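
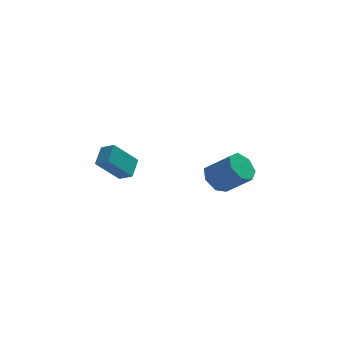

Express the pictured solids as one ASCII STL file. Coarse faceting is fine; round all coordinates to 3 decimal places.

solid 
facet normal -0.671 0.566 -0.478
outer loop
vertex -4.409 -3.145 -0.312
vertex -3.217 -2.856 -1.642
vertex -4.807 -4.091 -0.874
endloop
endfacet
facet normal -0.659 -0.160 0.735
outer loop
vertex -4.223 -4.584 -0.458
vertex -4.409 -3.145 -0.312
vertex -4.807 -4.091 -0.874
endloop
endfacet
facet normal -0.671 0.566 -0.479
outer loop
vertex -4.807 -4.091 -0.874
vertex -3.217 -2.856 -1.642
vertex -3.614 -3.802 -2.204
endloop
endfacet
facet normal -0.340 -0.808 -0.481
outer loop
vertex -3.614 -3.802 -2.204
vertex -4.223 -4.584 -0.458
vertex -4.807 -4.091 -0.874
endloop
endfacet
facet normal 0.340 0.808 0.480
outer loop
vertex -4.409 -3.145 -0.312
vertex -2.633 -3.349 -1.226
vertex -3.217 -2.856 -1.642
endloop
endfacet
facet normal -0.659 -0.160 0.735
outer loop
vertex -3.826 -3.638 0.104
vertex -4.409 -3.145 -0.312
vertex -4.223 -4.584 -0.458
endloop
endfacet
facet normal 0.340 0.808 0.481
outer loop
vertex -3.826 -3.638 0.104
vertex -2.633 -3.349 -1.226
vertex -4.409 -3.145 -0.312
endloop
endfacet
facet normal 0.659 0.160 -0.735
outer loop
vertex -3.217 -2.856 -1.642
vertex -2.633 -3.349 -1.226
vertex -3.614 -3.802 -2.204
endloop
endfacet
facet normal -0.340 -0.808 -0.481
outer loop
vertex -3.031 -4.295 -1.788
vertex -4.223 -4.584 -0.458
vertex -3.614 -3.802 -2.204
endloop
endfacet
facet normal 0.659 0.159 -0.735
outer loop
vertex -3.614 -3.802 -2.204
vertex -2.633 -3.349 -1.226
vertex -3.031 -4.295 -1.788
endloop
endfacet
facet normal 0.671 -0.566 0.479
outer loop
vertex -3.031 -4.295 -1.788
vertex -3.826 -3.638 0.104
vertex -4.223 -4.584 -0.458
endloop
endfacet
facet normal 0.671 -0.567 0.479
outer loop
vertex -2.633 -3.349 -1.226
vertex -3.826 -3.638 0.104
vertex -3.031 -4.295 -1.788
endloop
endfacet
facet normal -0.656 0.375 -0.656
outer loop
vertex 1.995 -1.871 -4.778
vertex 1.576 -1.371 -4.073
vertex 2.3 -1.107 -4.646
endloop
endfacet
facet normal 0.661 -0.136 -0.738
outer loop
vertex 1.995 -1.871 -4.778
vertex 2.3 -1.107 -4.646
vertex 3.182 -2.549 -3.591
endloop
endfacet
facet normal 0.660 -0.137 -0.739
outer loop
vertex 3.182 -2.549 -3.591
vertex 2.3 -1.107 -4.646
vertex 3.487 -1.785 -3.46
endloop
endfacet
facet normal 0.656 -0.374 0.655
outer loop
vertex 3.182 -2.549 -3.591
vertex 3.487 -1.785 -3.46
vertex 2.764 -2.049 -2.887
endloop
endfacet
facet normal -0.656 0.375 -0.656
outer loop
vertex 2.3 -1.107 -4.646
vertex 1.576 -1.371 -4.073
vertex 2.06 -0.542 -4.083
endloop
endfacet
facet normal 0.698 0.632 -0.337
outer loop
vertex 2.3 -1.107 -4.646
vertex 2.06 -0.542 -4.083
vertex 3.487 -1.785 -3.46
endloop
endfacet
facet normal 0.698 0.632 -0.338
outer loop
vertex 3.487 -1.785 -3.46
vertex 2.06 -0.542 -4.083
vertex 3.247 -1.219 -2.897
endloop
endfacet
facet normal 0.656 -0.374 0.656
outer loop
vertex 3.487 -1.785 -3.46
vertex 3.247 -1.219 -2.897
vertex 2.764 -2.049 -2.887
endloop
endfacet
facet normal -0.655 0.375 -0.656
outer loop
vertex 2.06 -0.542 -4.083
vertex 1.576 -1.371 -4.073
vertex 1.456 -0.601 -3.513
endloop
endfacet
facet normal 0.210 0.925 0.318
outer loop
vertex 2.06 -0.542 -4.083
vertex 1.456 -0.601 -3.513
vertex 3.247 -1.219 -2.897
endloop
endfacet
facet normal 0.209 0.924 0.319
outer loop
vertex 3.247 -1.219 -2.897
vertex 1.456 -0.601 -3.513
vertex 2.643 -1.279 -2.326
endloop
endfacet
facet normal 0.656 -0.374 0.655
outer loop
vertex 3.247 -1.219 -2.897
vertex 2.643 -1.279 -2.326
vertex 2.764 -2.049 -2.887
endloop
endfacet
facet normal -0.656 0.374 -0.655
outer loop
vertex 1.456 -0.601 -3.513
vertex 1.576 -1.371 -4.073
vertex 0.943 -1.24 -3.364
endloop
endfacet
facet normal -0.436 0.521 0.734
outer loop
vertex 1.456 -0.601 -3.513
vertex 0.943 -1.24 -3.364
vertex 2.643 -1.279 -2.326
endloop
endfacet
facet normal -0.436 0.520 0.734
outer loop
vertex 2.643 -1.279 -2.326
vertex 0.943 -1.24 -3.364
vertex 2.13 -1.918 -2.178
endloop
endfacet
facet normal 0.656 -0.375 0.656
outer loop
vertex 2.643 -1.279 -2.326
vertex 2.13 -1.918 -2.178
vertex 2.764 -2.049 -2.887
endloop
endfacet
facet normal -0.656 0.374 -0.655
outer loop
vertex 0.943 -1.24 -3.364
vertex 1.576 -1.371 -4.073
vertex 0.907 -1.978 -3.749
endloop
endfacet
facet normal -0.754 -0.275 0.597
outer loop
vertex 0.943 -1.24 -3.364
vertex 0.907 -1.978 -3.749
vertex 2.13 -1.918 -2.178
endloop
endfacet
facet normal -0.754 -0.275 0.597
outer loop
vertex 2.13 -1.918 -2.178
vertex 0.907 -1.978 -3.749
vertex 2.094 -2.655 -2.563
endloop
endfacet
facet normal 0.656 -0.374 0.656
outer loop
vertex 2.13 -1.918 -2.178
vertex 2.094 -2.655 -2.563
vertex 2.764 -2.049 -2.887
endloop
endfacet
facet normal -0.656 0.374 -0.655
outer loop
vertex 0.907 -1.978 -3.749
vertex 1.576 -1.371 -4.073
vertex 1.375 -2.259 -4.378
endloop
endfacet
facet normal -0.504 -0.864 0.011
outer loop
vertex 0.907 -1.978 -3.749
vertex 1.375 -2.259 -4.378
vertex 2.094 -2.655 -2.563
endloop
endfacet
facet normal -0.504 -0.864 0.011
outer loop
vertex 2.094 -2.655 -2.563
vertex 1.375 -2.259 -4.378
vertex 2.562 -2.936 -3.192
endloop
endfacet
facet normal 0.656 -0.375 0.655
outer loop
vertex 2.094 -2.655 -2.563
vertex 2.562 -2.936 -3.192
vertex 2.764 -2.049 -2.887
endloop
endfacet
facet normal -0.657 0.374 -0.655
outer loop
vertex 1.375 -2.259 -4.378
vertex 1.576 -1.371 -4.073
vertex 1.995 -1.871 -4.778
endloop
endfacet
facet normal 0.126 -0.802 -0.584
outer loop
vertex 1.375 -2.259 -4.378
vertex 1.995 -1.871 -4.778
vertex 2.562 -2.936 -3.192
endloop
endfacet
facet normal 0.125 -0.802 -0.584
outer loop
vertex 2.562 -2.936 -3.192
vertex 1.995 -1.871 -4.778
vertex 3.182 -2.549 -3.591
endloop
endfacet
facet normal 0.656 -0.375 0.655
outer loop
vertex 2.562 -2.936 -3.192
vertex 3.182 -2.549 -3.591
vertex 2.764 -2.049 -2.887
endloop
endfacet

endsolid


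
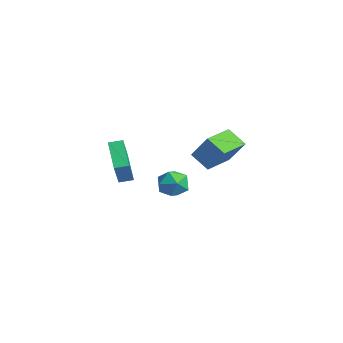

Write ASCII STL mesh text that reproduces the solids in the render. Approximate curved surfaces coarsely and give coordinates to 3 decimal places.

solid 
facet normal -0.786 0.112 0.607
outer loop
vertex 1.54 -4.562 1.887
vertex 1.778 -3.752 2.046
vertex 0.359 -3.889 0.234
endloop
endfacet
facet normal -0.277 -0.943 -0.186
outer loop
vertex 2.042 -4.128 -1.066
vertex 1.54 -4.562 1.887
vertex 0.359 -3.889 0.234
endloop
endfacet
facet normal -0.786 0.111 0.608
outer loop
vertex 0.359 -3.889 0.234
vertex 1.778 -3.752 2.046
vertex 0.597 -3.079 0.394
endloop
endfacet
facet normal -0.552 0.315 -0.772
outer loop
vertex 0.597 -3.079 0.394
vertex 2.042 -4.128 -1.066
vertex 0.359 -3.889 0.234
endloop
endfacet
facet normal 0.552 -0.314 0.772
outer loop
vertex 1.54 -4.562 1.887
vertex 3.461 -3.991 0.746
vertex 1.778 -3.752 2.046
endloop
endfacet
facet normal -0.277 -0.943 -0.186
outer loop
vertex 3.223 -4.801 0.586
vertex 1.54 -4.562 1.887
vertex 2.042 -4.128 -1.066
endloop
endfacet
facet normal 0.552 -0.315 0.772
outer loop
vertex 3.223 -4.801 0.586
vertex 3.461 -3.991 0.746
vertex 1.54 -4.562 1.887
endloop
endfacet
facet normal 0.277 0.943 0.186
outer loop
vertex 1.778 -3.752 2.046
vertex 3.461 -3.991 0.746
vertex 0.597 -3.079 0.394
endloop
endfacet
facet normal -0.552 0.314 -0.772
outer loop
vertex 2.28 -3.318 -0.907
vertex 2.042 -4.128 -1.066
vertex 0.597 -3.079 0.394
endloop
endfacet
facet normal 0.277 0.943 0.186
outer loop
vertex 0.597 -3.079 0.394
vertex 3.461 -3.991 0.746
vertex 2.28 -3.318 -0.907
endloop
endfacet
facet normal 0.786 -0.112 -0.608
outer loop
vertex 2.28 -3.318 -0.907
vertex 3.223 -4.801 0.586
vertex 2.042 -4.128 -1.066
endloop
endfacet
facet normal 0.787 -0.111 -0.607
outer loop
vertex 3.461 -3.991 0.746
vertex 3.223 -4.801 0.586
vertex 2.28 -3.318 -0.907
endloop
endfacet
facet normal -0.660 -0.436 0.611
outer loop
vertex -0.97 2.419 0.333
vertex -2.018 4.21 0.479
vertex -2.145 1.867 -1.33
endloop
endfacet
facet normal 0.504 -0.861 -0.070
outer loop
vertex -1.142 2.53 -2.259
vertex -0.97 2.419 0.333
vertex -2.145 1.867 -1.33
endloop
endfacet
facet normal -0.660 -0.436 0.611
outer loop
vertex -2.145 1.867 -1.33
vertex -2.018 4.21 0.479
vertex -3.193 3.658 -1.184
endloop
endfacet
facet normal -0.557 -0.262 -0.788
outer loop
vertex -3.193 3.658 -1.184
vertex -1.142 2.53 -2.259
vertex -2.145 1.867 -1.33
endloop
endfacet
facet normal 0.557 0.262 0.788
outer loop
vertex -0.97 2.419 0.333
vertex -1.015 4.873 -0.45
vertex -2.018 4.21 0.479
endloop
endfacet
facet normal 0.504 -0.861 -0.070
outer loop
vertex 0.033 3.082 -0.596
vertex -0.97 2.419 0.333
vertex -1.142 2.53 -2.259
endloop
endfacet
facet normal 0.557 0.262 0.788
outer loop
vertex 0.033 3.082 -0.596
vertex -1.015 4.873 -0.45
vertex -0.97 2.419 0.333
endloop
endfacet
facet normal -0.504 0.861 0.070
outer loop
vertex -2.018 4.21 0.479
vertex -1.015 4.873 -0.45
vertex -3.193 3.658 -1.184
endloop
endfacet
facet normal -0.557 -0.262 -0.788
outer loop
vertex -2.19 4.321 -2.113
vertex -1.142 2.53 -2.259
vertex -3.193 3.658 -1.184
endloop
endfacet
facet normal -0.504 0.861 0.070
outer loop
vertex -3.193 3.658 -1.184
vertex -1.015 4.873 -0.45
vertex -2.19 4.321 -2.113
endloop
endfacet
facet normal 0.660 0.436 -0.611
outer loop
vertex -2.19 4.321 -2.113
vertex 0.033 3.082 -0.596
vertex -1.142 2.53 -2.259
endloop
endfacet
facet normal 0.660 0.436 -0.611
outer loop
vertex -1.015 4.873 -0.45
vertex 0.033 3.082 -0.596
vertex -2.19 4.321 -2.113
endloop
endfacet
facet normal -0.141 0.338 0.930
outer loop
vertex -2.623 1.025 -2.766
vertex -1.822 0.33 -2.392
vertex -1.553 1.369 -2.729
endloop
endfacet
facet normal -0.287 0.846 0.450
outer loop
vertex -2.623 1.025 -2.766
vertex -1.553 1.369 -2.729
vertex -2.195 1.623 -3.617
endloop
endfacet
facet normal -0.800 0.600 0.019
outer loop
vertex -2.623 1.025 -2.766
vertex -2.195 1.623 -3.617
vertex -2.861 0.742 -3.828
endloop
endfacet
facet normal -0.971 -0.059 0.233
outer loop
vertex -2.623 1.025 -2.766
vertex -2.861 0.742 -3.828
vertex -2.631 -0.057 -3.071
endloop
endfacet
facet normal -0.563 -0.220 0.796
outer loop
vertex -2.623 1.025 -2.766
vertex -2.631 -0.057 -3.071
vertex -1.822 0.33 -2.392
endloop
endfacet
facet normal 0.299 0.953 0.056
outer loop
vertex -2.195 1.623 -3.617
vertex -1.553 1.369 -2.729
vertex -1.129 1.297 -3.769
endloop
endfacet
facet normal 0.536 0.132 0.834
outer loop
vertex -1.553 1.369 -2.729
vertex -1.822 0.33 -2.392
vertex -0.899 0.498 -3.012
endloop
endfacet
facet normal -0.148 -0.773 0.617
outer loop
vertex -1.822 0.33 -2.392
vertex -2.631 -0.057 -3.071
vertex -1.565 -0.383 -3.223
endloop
endfacet
facet normal -0.808 -0.511 -0.294
outer loop
vertex -2.631 -0.057 -3.071
vertex -2.861 0.742 -3.828
vertex -2.207 -0.129 -4.111
endloop
endfacet
facet normal -0.531 0.555 -0.640
outer loop
vertex -2.861 0.742 -3.828
vertex -2.195 1.623 -3.617
vertex -1.938 0.91 -4.448
endloop
endfacet
facet normal 0.971 0.059 -0.233
outer loop
vertex -1.137 0.215 -4.074
vertex -1.129 1.297 -3.769
vertex -0.899 0.498 -3.012
endloop
endfacet
facet normal 0.800 -0.600 -0.019
outer loop
vertex -1.137 0.215 -4.074
vertex -0.899 0.498 -3.012
vertex -1.565 -0.383 -3.223
endloop
endfacet
facet normal 0.287 -0.846 -0.450
outer loop
vertex -1.137 0.215 -4.074
vertex -1.565 -0.383 -3.223
vertex -2.207 -0.129 -4.111
endloop
endfacet
facet normal 0.141 -0.338 -0.930
outer loop
vertex -1.137 0.215 -4.074
vertex -2.207 -0.129 -4.111
vertex -1.938 0.91 -4.448
endloop
endfacet
facet normal 0.563 0.220 -0.796
outer loop
vertex -1.137 0.215 -4.074
vertex -1.938 0.91 -4.448
vertex -1.129 1.297 -3.769
endloop
endfacet
facet normal 0.808 0.511 0.294
outer loop
vertex -0.899 0.498 -3.012
vertex -1.129 1.297 -3.769
vertex -1.553 1.369 -2.729
endloop
endfacet
facet normal 0.531 -0.555 0.640
outer loop
vertex -1.565 -0.383 -3.223
vertex -0.899 0.498 -3.012
vertex -1.822 0.33 -2.392
endloop
endfacet
facet normal -0.299 -0.953 -0.056
outer loop
vertex -2.207 -0.129 -4.111
vertex -1.565 -0.383 -3.223
vertex -2.631 -0.057 -3.071
endloop
endfacet
facet normal -0.536 -0.132 -0.834
outer loop
vertex -1.938 0.91 -4.448
vertex -2.207 -0.129 -4.111
vertex -2.861 0.742 -3.828
endloop
endfacet
facet normal 0.148 0.773 -0.617
outer loop
vertex -1.129 1.297 -3.769
vertex -1.938 0.91 -4.448
vertex -2.195 1.623 -3.617
endloop
endfacet

endsolid


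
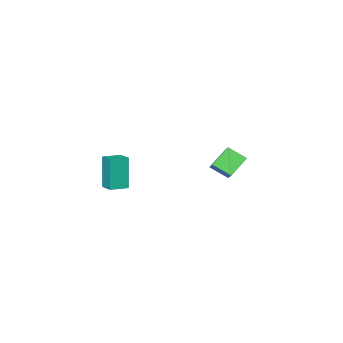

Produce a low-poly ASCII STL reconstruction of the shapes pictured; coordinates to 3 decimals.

solid 
facet normal -0.784 -0.005 0.621
outer loop
vertex -3.468 0.612 -0.53
vertex -4.008 1.584 -1.204
vertex -4.082 -0.271 -1.311
endloop
endfacet
facet normal 0.416 -0.747 0.518
outer loop
vertex -2.892 -0.264 -2.256
vertex -3.468 0.612 -0.53
vertex -4.082 -0.271 -1.311
endloop
endfacet
facet normal -0.783 -0.005 0.622
outer loop
vertex -4.082 -0.271 -1.311
vertex -4.008 1.584 -1.204
vertex -4.623 0.7 -1.985
endloop
endfacet
facet normal -0.462 -0.665 -0.587
outer loop
vertex -4.623 0.7 -1.985
vertex -2.892 -0.264 -2.256
vertex -4.082 -0.271 -1.311
endloop
endfacet
facet normal 0.462 0.664 0.587
outer loop
vertex -3.468 0.612 -0.53
vertex -2.818 1.591 -2.149
vertex -4.008 1.584 -1.204
endloop
endfacet
facet normal 0.416 -0.747 0.518
outer loop
vertex -2.277 0.62 -1.475
vertex -3.468 0.612 -0.53
vertex -2.892 -0.264 -2.256
endloop
endfacet
facet normal 0.462 0.665 0.587
outer loop
vertex -2.277 0.62 -1.475
vertex -2.818 1.591 -2.149
vertex -3.468 0.612 -0.53
endloop
endfacet
facet normal -0.416 0.747 -0.518
outer loop
vertex -4.008 1.584 -1.204
vertex -2.818 1.591 -2.149
vertex -4.623 0.7 -1.985
endloop
endfacet
facet normal -0.462 -0.664 -0.588
outer loop
vertex -3.432 0.708 -2.93
vertex -2.892 -0.264 -2.256
vertex -4.623 0.7 -1.985
endloop
endfacet
facet normal -0.416 0.747 -0.518
outer loop
vertex -4.623 0.7 -1.985
vertex -2.818 1.591 -2.149
vertex -3.432 0.708 -2.93
endloop
endfacet
facet normal 0.783 0.004 -0.622
outer loop
vertex -3.432 0.708 -2.93
vertex -2.277 0.62 -1.475
vertex -2.892 -0.264 -2.256
endloop
endfacet
facet normal 0.783 0.005 -0.622
outer loop
vertex -2.818 1.591 -2.149
vertex -2.277 0.62 -1.475
vertex -3.432 0.708 -2.93
endloop
endfacet
facet normal -0.956 0.264 -0.124
outer loop
vertex 2.924 -1.071 0.458
vertex 3.147 -0.156 0.689
vertex 3.301 -0.653 -1.565
endloop
endfacet
facet normal -0.230 -0.944 -0.238
outer loop
vertex 4.353 -0.944 -1.429
vertex 2.924 -1.071 0.458
vertex 3.301 -0.653 -1.565
endloop
endfacet
facet normal -0.956 0.264 -0.124
outer loop
vertex 3.301 -0.653 -1.565
vertex 3.147 -0.156 0.689
vertex 3.524 0.262 -1.334
endloop
endfacet
facet normal 0.180 0.199 -0.963
outer loop
vertex 3.524 0.262 -1.334
vertex 4.353 -0.944 -1.429
vertex 3.301 -0.653 -1.565
endloop
endfacet
facet normal -0.180 -0.199 0.963
outer loop
vertex 2.924 -1.071 0.458
vertex 4.199 -0.447 0.825
vertex 3.147 -0.156 0.689
endloop
endfacet
facet normal -0.230 -0.944 -0.238
outer loop
vertex 3.976 -1.362 0.594
vertex 2.924 -1.071 0.458
vertex 4.353 -0.944 -1.429
endloop
endfacet
facet normal -0.180 -0.199 0.963
outer loop
vertex 3.976 -1.362 0.594
vertex 4.199 -0.447 0.825
vertex 2.924 -1.071 0.458
endloop
endfacet
facet normal 0.230 0.944 0.238
outer loop
vertex 3.147 -0.156 0.689
vertex 4.199 -0.447 0.825
vertex 3.524 0.262 -1.334
endloop
endfacet
facet normal 0.180 0.199 -0.963
outer loop
vertex 4.576 -0.029 -1.198
vertex 4.353 -0.944 -1.429
vertex 3.524 0.262 -1.334
endloop
endfacet
facet normal 0.230 0.944 0.238
outer loop
vertex 3.524 0.262 -1.334
vertex 4.199 -0.447 0.825
vertex 4.576 -0.029 -1.198
endloop
endfacet
facet normal 0.956 -0.264 0.124
outer loop
vertex 4.576 -0.029 -1.198
vertex 3.976 -1.362 0.594
vertex 4.353 -0.944 -1.429
endloop
endfacet
facet normal 0.956 -0.264 0.124
outer loop
vertex 4.199 -0.447 0.825
vertex 3.976 -1.362 0.594
vertex 4.576 -0.029 -1.198
endloop
endfacet

endsolid


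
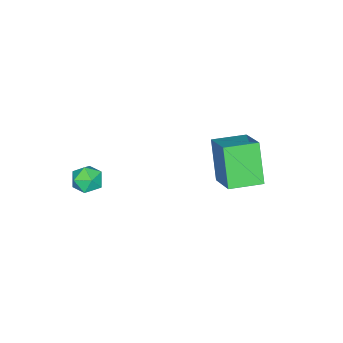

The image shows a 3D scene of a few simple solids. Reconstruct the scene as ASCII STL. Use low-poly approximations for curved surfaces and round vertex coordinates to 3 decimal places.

solid 
facet normal -0.597 0.798 -0.074
outer loop
vertex 1.634 -1.895 2.584
vertex 1.059 -2.337 2.457
vertex 1.23 -2.145 3.146
endloop
endfacet
facet normal -0.056 0.927 0.372
outer loop
vertex 1.634 -1.895 2.584
vertex 1.23 -2.145 3.146
vertex 1.964 -2.123 3.201
endloop
endfacet
facet normal 0.554 0.832 0.011
outer loop
vertex 1.634 -1.895 2.584
vertex 1.964 -2.123 3.201
vertex 2.246 -2.302 2.545
endloop
endfacet
facet normal 0.388 0.646 -0.657
outer loop
vertex 1.634 -1.895 2.584
vertex 2.246 -2.302 2.545
vertex 1.687 -2.434 2.085
endloop
endfacet
facet normal -0.324 0.625 -0.710
outer loop
vertex 1.634 -1.895 2.584
vertex 1.687 -2.434 2.085
vertex 1.059 -2.337 2.457
endloop
endfacet
facet normal -0.080 0.441 0.894
outer loop
vertex 1.964 -2.123 3.201
vertex 1.23 -2.145 3.146
vertex 1.593 -2.706 3.455
endloop
endfacet
facet normal -0.957 0.233 0.173
outer loop
vertex 1.23 -2.145 3.146
vertex 1.059 -2.337 2.457
vertex 1.034 -2.838 2.995
endloop
endfacet
facet normal -0.514 -0.046 -0.856
outer loop
vertex 1.059 -2.337 2.457
vertex 1.687 -2.434 2.085
vertex 1.316 -3.017 2.339
endloop
endfacet
facet normal 0.637 -0.012 -0.771
outer loop
vertex 1.687 -2.434 2.085
vertex 2.246 -2.302 2.545
vertex 2.05 -2.995 2.394
endloop
endfacet
facet normal 0.906 0.288 0.311
outer loop
vertex 2.246 -2.302 2.545
vertex 1.964 -2.123 3.201
vertex 2.221 -2.803 3.083
endloop
endfacet
facet normal -0.388 -0.646 0.657
outer loop
vertex 1.646 -3.245 2.956
vertex 1.593 -2.706 3.455
vertex 1.034 -2.838 2.995
endloop
endfacet
facet normal -0.554 -0.832 -0.011
outer loop
vertex 1.646 -3.245 2.956
vertex 1.034 -2.838 2.995
vertex 1.316 -3.017 2.339
endloop
endfacet
facet normal 0.056 -0.927 -0.372
outer loop
vertex 1.646 -3.245 2.956
vertex 1.316 -3.017 2.339
vertex 2.05 -2.995 2.394
endloop
endfacet
facet normal 0.597 -0.798 0.074
outer loop
vertex 1.646 -3.245 2.956
vertex 2.05 -2.995 2.394
vertex 2.221 -2.803 3.083
endloop
endfacet
facet normal 0.324 -0.625 0.710
outer loop
vertex 1.646 -3.245 2.956
vertex 2.221 -2.803 3.083
vertex 1.593 -2.706 3.455
endloop
endfacet
facet normal -0.637 0.012 0.771
outer loop
vertex 1.034 -2.838 2.995
vertex 1.593 -2.706 3.455
vertex 1.23 -2.145 3.146
endloop
endfacet
facet normal -0.906 -0.288 -0.311
outer loop
vertex 1.316 -3.017 2.339
vertex 1.034 -2.838 2.995
vertex 1.059 -2.337 2.457
endloop
endfacet
facet normal 0.080 -0.441 -0.894
outer loop
vertex 2.05 -2.995 2.394
vertex 1.316 -3.017 2.339
vertex 1.687 -2.434 2.085
endloop
endfacet
facet normal 0.957 -0.233 -0.173
outer loop
vertex 2.221 -2.803 3.083
vertex 2.05 -2.995 2.394
vertex 2.246 -2.302 2.545
endloop
endfacet
facet normal 0.514 0.046 0.856
outer loop
vertex 1.593 -2.706 3.455
vertex 2.221 -2.803 3.083
vertex 1.964 -2.123 3.201
endloop
endfacet
facet normal -0.372 -0.342 0.863
outer loop
vertex -1.658 1.74 4.254
vertex -2.747 2.769 4.192
vertex -2.681 0.604 3.363
endloop
endfacet
facet normal 0.726 -0.686 0.041
outer loop
vertex -1.933 1.291 1.628
vertex -1.658 1.74 4.254
vertex -2.681 0.604 3.363
endloop
endfacet
facet normal -0.373 -0.342 0.863
outer loop
vertex -2.681 0.604 3.363
vertex -2.747 2.769 4.192
vertex -3.77 1.633 3.3
endloop
endfacet
facet normal -0.578 -0.642 -0.503
outer loop
vertex -3.77 1.633 3.3
vertex -1.933 1.291 1.628
vertex -2.681 0.604 3.363
endloop
endfacet
facet normal 0.578 0.642 0.503
outer loop
vertex -1.658 1.74 4.254
vertex -1.999 3.456 2.457
vertex -2.747 2.769 4.192
endloop
endfacet
facet normal 0.726 -0.686 0.041
outer loop
vertex -0.91 2.427 2.52
vertex -1.658 1.74 4.254
vertex -1.933 1.291 1.628
endloop
endfacet
facet normal 0.578 0.642 0.504
outer loop
vertex -0.91 2.427 2.52
vertex -1.999 3.456 2.457
vertex -1.658 1.74 4.254
endloop
endfacet
facet normal -0.726 0.686 -0.041
outer loop
vertex -2.747 2.769 4.192
vertex -1.999 3.456 2.457
vertex -3.77 1.633 3.3
endloop
endfacet
facet normal -0.578 -0.642 -0.504
outer loop
vertex -3.022 2.32 1.566
vertex -1.933 1.291 1.628
vertex -3.77 1.633 3.3
endloop
endfacet
facet normal -0.726 0.686 -0.041
outer loop
vertex -3.77 1.633 3.3
vertex -1.999 3.456 2.457
vertex -3.022 2.32 1.566
endloop
endfacet
facet normal 0.372 0.342 -0.863
outer loop
vertex -3.022 2.32 1.566
vertex -0.91 2.427 2.52
vertex -1.933 1.291 1.628
endloop
endfacet
facet normal 0.373 0.341 -0.863
outer loop
vertex -1.999 3.456 2.457
vertex -0.91 2.427 2.52
vertex -3.022 2.32 1.566
endloop
endfacet

endsolid


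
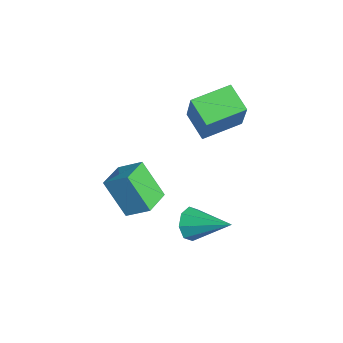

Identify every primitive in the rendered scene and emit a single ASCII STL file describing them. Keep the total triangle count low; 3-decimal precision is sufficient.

solid 
facet normal -0.440 -0.370 0.818
outer loop
vertex -0.133 -1.894 1.222
vertex -1.193 -1.011 1.052
vertex -0.75 -2.775 0.492
endloop
endfacet
facet normal 0.762 -0.635 0.123
outer loop
vertex 0.113 -2.049 -1.112
vertex -0.133 -1.894 1.222
vertex -0.75 -2.775 0.492
endloop
endfacet
facet normal -0.441 -0.370 0.818
outer loop
vertex -0.75 -2.775 0.492
vertex -1.193 -1.011 1.052
vertex -1.81 -1.891 0.321
endloop
endfacet
facet normal -0.474 -0.678 -0.562
outer loop
vertex -1.81 -1.891 0.321
vertex 0.113 -2.049 -1.112
vertex -0.75 -2.775 0.492
endloop
endfacet
facet normal 0.474 0.678 0.562
outer loop
vertex -0.133 -1.894 1.222
vertex -0.33 -0.285 -0.552
vertex -1.193 -1.011 1.052
endloop
endfacet
facet normal 0.762 -0.636 0.123
outer loop
vertex 0.73 -1.169 -0.381
vertex -0.133 -1.894 1.222
vertex 0.113 -2.049 -1.112
endloop
endfacet
facet normal 0.474 0.678 0.562
outer loop
vertex 0.73 -1.169 -0.381
vertex -0.33 -0.285 -0.552
vertex -0.133 -1.894 1.222
endloop
endfacet
facet normal -0.762 0.636 -0.122
outer loop
vertex -1.193 -1.011 1.052
vertex -0.33 -0.285 -0.552
vertex -1.81 -1.891 0.321
endloop
endfacet
facet normal -0.474 -0.678 -0.562
outer loop
vertex -0.947 -1.166 -1.282
vertex 0.113 -2.049 -1.112
vertex -1.81 -1.891 0.321
endloop
endfacet
facet normal -0.762 0.636 -0.123
outer loop
vertex -1.81 -1.891 0.321
vertex -0.33 -0.285 -0.552
vertex -0.947 -1.166 -1.282
endloop
endfacet
facet normal 0.440 0.371 -0.818
outer loop
vertex -0.947 -1.166 -1.282
vertex 0.73 -1.169 -0.381
vertex 0.113 -2.049 -1.112
endloop
endfacet
facet normal 0.440 0.370 -0.818
outer loop
vertex -0.33 -0.285 -0.552
vertex 0.73 -1.169 -0.381
vertex -0.947 -1.166 -1.282
endloop
endfacet
facet normal -0.857 -0.237 0.457
outer loop
vertex -2.631 1.444 3.323
vertex -2.975 3.286 3.634
vertex -3.687 1.57 1.409
endloop
endfacet
facet normal 0.181 -0.970 -0.164
outer loop
vertex -2.445 1.914 0.746
vertex -2.631 1.444 3.323
vertex -3.687 1.57 1.409
endloop
endfacet
facet normal -0.857 -0.238 0.458
outer loop
vertex -3.687 1.57 1.409
vertex -2.975 3.286 3.634
vertex -4.032 3.412 1.72
endloop
endfacet
facet normal -0.482 0.057 -0.874
outer loop
vertex -4.032 3.412 1.72
vertex -2.445 1.914 0.746
vertex -3.687 1.57 1.409
endloop
endfacet
facet normal 0.482 -0.057 0.874
outer loop
vertex -2.631 1.444 3.323
vertex -1.733 3.63 2.971
vertex -2.975 3.286 3.634
endloop
endfacet
facet normal 0.181 -0.970 -0.164
outer loop
vertex -1.388 1.788 2.66
vertex -2.631 1.444 3.323
vertex -2.445 1.914 0.746
endloop
endfacet
facet normal 0.482 -0.057 0.874
outer loop
vertex -1.388 1.788 2.66
vertex -1.733 3.63 2.971
vertex -2.631 1.444 3.323
endloop
endfacet
facet normal -0.181 0.970 0.164
outer loop
vertex -2.975 3.286 3.634
vertex -1.733 3.63 2.971
vertex -4.032 3.412 1.72
endloop
endfacet
facet normal -0.482 0.058 -0.874
outer loop
vertex -2.789 3.756 1.057
vertex -2.445 1.914 0.746
vertex -4.032 3.412 1.72
endloop
endfacet
facet normal -0.181 0.970 0.164
outer loop
vertex -4.032 3.412 1.72
vertex -1.733 3.63 2.971
vertex -2.789 3.756 1.057
endloop
endfacet
facet normal 0.857 0.237 -0.458
outer loop
vertex -2.789 3.756 1.057
vertex -1.388 1.788 2.66
vertex -2.445 1.914 0.746
endloop
endfacet
facet normal 0.857 0.238 -0.457
outer loop
vertex -1.733 3.63 2.971
vertex -1.388 1.788 2.66
vertex -2.789 3.756 1.057
endloop
endfacet
facet normal -0.624 -0.661 -0.417
outer loop
vertex 0.437 0.712 -3.286
vertex -0.082 0.779 -2.616
vertex -0.009 1.181 -3.362
endloop
endfacet
facet normal 0.573 0.432 -0.697
outer loop
vertex 0.437 0.712 -3.286
vertex -0.009 1.181 -3.362
vertex 1.222 2.161 -1.744
endloop
endfacet
facet normal -0.625 -0.660 -0.417
outer loop
vertex -0.009 1.181 -3.362
vertex -0.082 0.779 -2.616
vertex -0.497 1.414 -3.0
endloop
endfacet
facet normal 0.015 0.850 -0.526
outer loop
vertex -0.009 1.181 -3.362
vertex -0.497 1.414 -3.0
vertex 1.222 2.161 -1.744
endloop
endfacet
facet normal -0.624 -0.660 -0.418
outer loop
vertex -0.497 1.414 -3.0
vertex -0.082 0.779 -2.616
vertex -0.742 1.275 -2.414
endloop
endfacet
facet normal -0.422 0.906 0.039
outer loop
vertex -0.497 1.414 -3.0
vertex -0.742 1.275 -2.414
vertex 1.222 2.161 -1.744
endloop
endfacet
facet normal -0.624 -0.660 -0.417
outer loop
vertex -0.742 1.275 -2.414
vertex -0.082 0.779 -2.616
vertex -0.601 0.846 -1.946
endloop
endfacet
facet normal -0.483 0.568 0.666
outer loop
vertex -0.742 1.275 -2.414
vertex -0.601 0.846 -1.946
vertex 1.222 2.161 -1.744
endloop
endfacet
facet normal -0.623 -0.662 -0.417
outer loop
vertex -0.601 0.846 -1.946
vertex -0.082 0.779 -2.616
vertex -0.155 0.378 -1.87
endloop
endfacet
facet normal -0.134 0.033 0.990
outer loop
vertex -0.601 0.846 -1.946
vertex -0.155 0.378 -1.87
vertex 1.222 2.161 -1.744
endloop
endfacet
facet normal -0.624 -0.661 -0.417
outer loop
vertex -0.155 0.378 -1.87
vertex -0.082 0.779 -2.616
vertex 0.333 0.145 -2.231
endloop
endfacet
facet normal 0.423 -0.385 0.820
outer loop
vertex -0.155 0.378 -1.87
vertex 0.333 0.145 -2.231
vertex 1.222 2.161 -1.744
endloop
endfacet
facet normal -0.624 -0.661 -0.417
outer loop
vertex 0.333 0.145 -2.231
vertex -0.082 0.779 -2.616
vertex 0.578 0.284 -2.818
endloop
endfacet
facet normal 0.861 -0.441 0.255
outer loop
vertex 0.333 0.145 -2.231
vertex 0.578 0.284 -2.818
vertex 1.222 2.161 -1.744
endloop
endfacet
facet normal -0.624 -0.661 -0.417
outer loop
vertex 0.578 0.284 -2.818
vertex -0.082 0.779 -2.616
vertex 0.437 0.712 -3.286
endloop
endfacet
facet normal 0.922 -0.103 -0.372
outer loop
vertex 0.578 0.284 -2.818
vertex 0.437 0.712 -3.286
vertex 1.222 2.161 -1.744
endloop
endfacet

endsolid


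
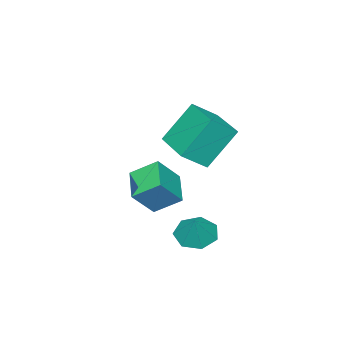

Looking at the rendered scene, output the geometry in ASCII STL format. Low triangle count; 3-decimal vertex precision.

solid 
facet normal -0.480 -0.321 -0.816
outer loop
vertex 4.352 2.185 -1.896
vertex 3.663 2.241 -1.513
vertex 4.032 2.79 -1.946
endloop
endfacet
facet normal 0.885 0.464 -0.043
outer loop
vertex 4.352 2.185 -1.896
vertex 4.032 2.79 -1.946
vertex 4.197 2.599 -0.607
endloop
endfacet
facet normal -0.480 -0.322 -0.816
outer loop
vertex 4.032 2.79 -1.946
vertex 3.663 2.241 -1.513
vertex 3.434 2.981 -1.67
endloop
endfacet
facet normal 0.341 0.936 0.091
outer loop
vertex 4.032 2.79 -1.946
vertex 3.434 2.981 -1.67
vertex 4.197 2.599 -0.607
endloop
endfacet
facet normal -0.481 -0.322 -0.816
outer loop
vertex 3.434 2.981 -1.67
vertex 3.663 2.241 -1.513
vertex 3.009 2.615 -1.275
endloop
endfacet
facet normal -0.263 0.832 0.488
outer loop
vertex 3.434 2.981 -1.67
vertex 3.009 2.615 -1.275
vertex 4.197 2.599 -0.607
endloop
endfacet
facet normal -0.481 -0.323 -0.815
outer loop
vertex 3.009 2.615 -1.275
vertex 3.663 2.241 -1.513
vertex 3.077 1.968 -1.059
endloop
endfacet
facet normal -0.474 0.234 0.849
outer loop
vertex 3.009 2.615 -1.275
vertex 3.077 1.968 -1.059
vertex 4.197 2.599 -0.607
endloop
endfacet
facet normal -0.481 -0.323 -0.815
outer loop
vertex 3.077 1.968 -1.059
vertex 3.663 2.241 -1.513
vertex 3.586 1.527 -1.185
endloop
endfacet
facet normal -0.133 -0.411 0.902
outer loop
vertex 3.077 1.968 -1.059
vertex 3.586 1.527 -1.185
vertex 4.197 2.599 -0.607
endloop
endfacet
facet normal -0.482 -0.322 -0.815
outer loop
vertex 3.586 1.527 -1.185
vertex 3.663 2.241 -1.513
vertex 4.153 1.623 -1.558
endloop
endfacet
facet normal 0.504 -0.614 0.607
outer loop
vertex 3.586 1.527 -1.185
vertex 4.153 1.623 -1.558
vertex 4.197 2.599 -0.607
endloop
endfacet
facet normal -0.480 -0.321 -0.816
outer loop
vertex 4.153 1.623 -1.558
vertex 3.663 2.241 -1.513
vertex 4.352 2.185 -1.896
endloop
endfacet
facet normal 0.956 -0.226 0.187
outer loop
vertex 4.153 1.623 -1.558
vertex 4.352 2.185 -1.896
vertex 4.197 2.599 -0.607
endloop
endfacet
facet normal -0.643 0.211 -0.736
outer loop
vertex 0.356 -1.238 -1.056
vertex 1.32 -0.304 -1.63
vertex 0.845 -2.169 -1.75
endloop
endfacet
facet normal -0.660 -0.640 0.394
outer loop
vertex 1.72 -2.456 -0.75
vertex 0.356 -1.238 -1.056
vertex 0.845 -2.169 -1.75
endloop
endfacet
facet normal -0.643 0.211 -0.736
outer loop
vertex 0.845 -2.169 -1.75
vertex 1.32 -0.304 -1.63
vertex 1.809 -1.235 -2.325
endloop
endfacet
facet normal 0.387 -0.739 -0.551
outer loop
vertex 1.809 -1.235 -2.325
vertex 1.72 -2.456 -0.75
vertex 0.845 -2.169 -1.75
endloop
endfacet
facet normal -0.388 0.739 0.551
outer loop
vertex 0.356 -1.238 -1.056
vertex 2.195 -0.591 -0.63
vertex 1.32 -0.304 -1.63
endloop
endfacet
facet normal -0.660 -0.640 0.393
outer loop
vertex 1.231 -1.525 -0.055
vertex 0.356 -1.238 -1.056
vertex 1.72 -2.456 -0.75
endloop
endfacet
facet normal -0.388 0.739 0.551
outer loop
vertex 1.231 -1.525 -0.055
vertex 2.195 -0.591 -0.63
vertex 0.356 -1.238 -1.056
endloop
endfacet
facet normal 0.660 0.640 -0.393
outer loop
vertex 1.32 -0.304 -1.63
vertex 2.195 -0.591 -0.63
vertex 1.809 -1.235 -2.325
endloop
endfacet
facet normal 0.388 -0.739 -0.551
outer loop
vertex 2.684 -1.522 -1.324
vertex 1.72 -2.456 -0.75
vertex 1.809 -1.235 -2.325
endloop
endfacet
facet normal 0.660 0.640 -0.393
outer loop
vertex 1.809 -1.235 -2.325
vertex 2.195 -0.591 -0.63
vertex 2.684 -1.522 -1.324
endloop
endfacet
facet normal 0.643 -0.212 0.736
outer loop
vertex 2.684 -1.522 -1.324
vertex 1.231 -1.525 -0.055
vertex 1.72 -2.456 -0.75
endloop
endfacet
facet normal 0.643 -0.211 0.736
outer loop
vertex 2.195 -0.591 -0.63
vertex 1.231 -1.525 -0.055
vertex 2.684 -1.522 -1.324
endloop
endfacet
facet normal -0.512 -0.859 -0.004
outer loop
vertex 2.679 -0.101 1.95
vertex 1.735 0.455 3.478
vertex 1.87 0.385 1.274
endloop
endfacet
facet normal 0.502 -0.296 -0.813
outer loop
vertex 2.885 2.085 1.282
vertex 2.679 -0.101 1.95
vertex 1.87 0.385 1.274
endloop
endfacet
facet normal -0.512 -0.859 -0.004
outer loop
vertex 1.87 0.385 1.274
vertex 1.735 0.455 3.478
vertex 0.927 0.94 2.802
endloop
endfacet
facet normal -0.697 0.419 -0.582
outer loop
vertex 0.927 0.94 2.802
vertex 2.885 2.085 1.282
vertex 1.87 0.385 1.274
endloop
endfacet
facet normal 0.697 -0.419 0.583
outer loop
vertex 2.679 -0.101 1.95
vertex 2.75 2.155 3.486
vertex 1.735 0.455 3.478
endloop
endfacet
facet normal 0.502 -0.296 -0.813
outer loop
vertex 3.693 1.6 1.958
vertex 2.679 -0.101 1.95
vertex 2.885 2.085 1.282
endloop
endfacet
facet normal 0.697 -0.418 0.582
outer loop
vertex 3.693 1.6 1.958
vertex 2.75 2.155 3.486
vertex 2.679 -0.101 1.95
endloop
endfacet
facet normal -0.502 0.296 0.813
outer loop
vertex 1.735 0.455 3.478
vertex 2.75 2.155 3.486
vertex 0.927 0.94 2.802
endloop
endfacet
facet normal -0.697 0.418 -0.583
outer loop
vertex 1.941 2.641 2.81
vertex 2.885 2.085 1.282
vertex 0.927 0.94 2.802
endloop
endfacet
facet normal -0.502 0.295 0.813
outer loop
vertex 0.927 0.94 2.802
vertex 2.75 2.155 3.486
vertex 1.941 2.641 2.81
endloop
endfacet
facet normal 0.512 0.859 0.004
outer loop
vertex 1.941 2.641 2.81
vertex 3.693 1.6 1.958
vertex 2.885 2.085 1.282
endloop
endfacet
facet normal 0.512 0.859 0.004
outer loop
vertex 2.75 2.155 3.486
vertex 3.693 1.6 1.958
vertex 1.941 2.641 2.81
endloop
endfacet

endsolid


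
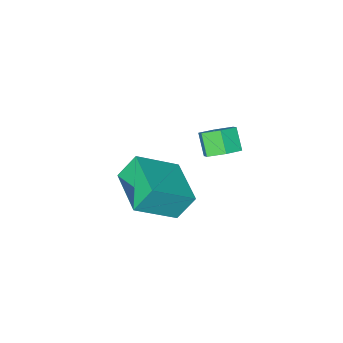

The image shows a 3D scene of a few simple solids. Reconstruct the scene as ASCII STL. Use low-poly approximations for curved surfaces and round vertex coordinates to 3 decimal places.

solid 
facet normal -0.509 0.229 0.829
outer loop
vertex -1.788 -0.431 -2.297
vertex -1.119 1.627 -2.455
vertex -3.523 0.04 -3.493
endloop
endfacet
facet normal -0.308 -0.949 0.073
outer loop
vertex -2.841 -0.267 -4.605
vertex -1.788 -0.431 -2.297
vertex -3.523 0.04 -3.493
endloop
endfacet
facet normal -0.509 0.229 0.829
outer loop
vertex -3.523 0.04 -3.493
vertex -1.119 1.627 -2.455
vertex -2.855 2.099 -3.652
endloop
endfacet
facet normal -0.804 0.218 -0.553
outer loop
vertex -2.855 2.099 -3.652
vertex -2.841 -0.267 -4.605
vertex -3.523 0.04 -3.493
endloop
endfacet
facet normal 0.804 -0.219 0.553
outer loop
vertex -1.788 -0.431 -2.297
vertex -0.437 1.32 -3.567
vertex -1.119 1.627 -2.455
endloop
endfacet
facet normal -0.308 -0.948 0.073
outer loop
vertex -1.105 -0.739 -3.408
vertex -1.788 -0.431 -2.297
vertex -2.841 -0.267 -4.605
endloop
endfacet
facet normal 0.803 -0.218 0.554
outer loop
vertex -1.105 -0.739 -3.408
vertex -0.437 1.32 -3.567
vertex -1.788 -0.431 -2.297
endloop
endfacet
facet normal 0.308 0.949 -0.073
outer loop
vertex -1.119 1.627 -2.455
vertex -0.437 1.32 -3.567
vertex -2.855 2.099 -3.652
endloop
endfacet
facet normal -0.803 0.219 -0.554
outer loop
vertex -2.172 1.791 -4.763
vertex -2.841 -0.267 -4.605
vertex -2.855 2.099 -3.652
endloop
endfacet
facet normal 0.308 0.948 -0.074
outer loop
vertex -2.855 2.099 -3.652
vertex -0.437 1.32 -3.567
vertex -2.172 1.791 -4.763
endloop
endfacet
facet normal 0.510 -0.229 -0.829
outer loop
vertex -2.172 1.791 -4.763
vertex -1.105 -0.739 -3.408
vertex -2.841 -0.267 -4.605
endloop
endfacet
facet normal 0.509 -0.229 -0.829
outer loop
vertex -0.437 1.32 -3.567
vertex -1.105 -0.739 -3.408
vertex -2.172 1.791 -4.763
endloop
endfacet
facet normal 0.220 0.635 -0.740
outer loop
vertex -2.509 3.043 0.081
vertex -3.005 3.564 0.381
vertex -2.257 3.564 0.603
endloop
endfacet
facet normal 0.921 -0.386 -0.059
outer loop
vertex -2.509 3.043 0.081
vertex -2.257 3.564 0.603
vertex -2.739 2.375 0.858
endloop
endfacet
facet normal 0.921 -0.386 -0.059
outer loop
vertex -2.739 2.375 0.858
vertex -2.257 3.564 0.603
vertex -2.487 2.896 1.38
endloop
endfacet
facet normal -0.219 -0.636 0.740
outer loop
vertex -2.739 2.375 0.858
vertex -2.487 2.896 1.38
vertex -3.235 2.896 1.159
endloop
endfacet
facet normal 0.220 0.636 -0.740
outer loop
vertex -2.257 3.564 0.603
vertex -3.005 3.564 0.381
vertex -2.753 4.085 0.904
endloop
endfacet
facet normal 0.740 0.386 0.551
outer loop
vertex -2.257 3.564 0.603
vertex -2.753 4.085 0.904
vertex -2.487 2.896 1.38
endloop
endfacet
facet normal 0.740 0.386 0.550
outer loop
vertex -2.487 2.896 1.38
vertex -2.753 4.085 0.904
vertex -2.983 3.418 1.681
endloop
endfacet
facet normal -0.219 -0.635 0.741
outer loop
vertex -2.487 2.896 1.38
vertex -2.983 3.418 1.681
vertex -3.235 2.896 1.159
endloop
endfacet
facet normal 0.220 0.636 -0.740
outer loop
vertex -2.753 4.085 0.904
vertex -3.005 3.564 0.381
vertex -3.501 4.085 0.682
endloop
endfacet
facet normal -0.181 0.772 0.609
outer loop
vertex -2.753 4.085 0.904
vertex -3.501 4.085 0.682
vertex -2.983 3.418 1.681
endloop
endfacet
facet normal -0.182 0.772 0.610
outer loop
vertex -2.983 3.418 1.681
vertex -3.501 4.085 0.682
vertex -3.731 3.417 1.459
endloop
endfacet
facet normal -0.219 -0.635 0.741
outer loop
vertex -2.983 3.418 1.681
vertex -3.731 3.417 1.459
vertex -3.235 2.896 1.159
endloop
endfacet
facet normal 0.219 0.636 -0.740
outer loop
vertex -3.501 4.085 0.682
vertex -3.005 3.564 0.381
vertex -3.753 3.564 0.16
endloop
endfacet
facet normal -0.921 0.386 0.059
outer loop
vertex -3.501 4.085 0.682
vertex -3.753 3.564 0.16
vertex -3.731 3.417 1.459
endloop
endfacet
facet normal -0.921 0.386 0.059
outer loop
vertex -3.731 3.417 1.459
vertex -3.753 3.564 0.16
vertex -3.983 2.896 0.937
endloop
endfacet
facet normal -0.220 -0.635 0.740
outer loop
vertex -3.731 3.417 1.459
vertex -3.983 2.896 0.937
vertex -3.235 2.896 1.159
endloop
endfacet
facet normal 0.219 0.635 -0.741
outer loop
vertex -3.753 3.564 0.16
vertex -3.005 3.564 0.381
vertex -3.257 3.042 -0.141
endloop
endfacet
facet normal -0.740 -0.386 -0.551
outer loop
vertex -3.753 3.564 0.16
vertex -3.257 3.042 -0.141
vertex -3.983 2.896 0.937
endloop
endfacet
facet normal -0.740 -0.386 -0.551
outer loop
vertex -3.983 2.896 0.937
vertex -3.257 3.042 -0.141
vertex -3.487 2.375 0.636
endloop
endfacet
facet normal -0.220 -0.636 0.740
outer loop
vertex -3.983 2.896 0.937
vertex -3.487 2.375 0.636
vertex -3.235 2.896 1.159
endloop
endfacet
facet normal 0.219 0.635 -0.741
outer loop
vertex -3.257 3.042 -0.141
vertex -3.005 3.564 0.381
vertex -2.509 3.043 0.081
endloop
endfacet
facet normal 0.182 -0.772 -0.609
outer loop
vertex -3.257 3.042 -0.141
vertex -2.509 3.043 0.081
vertex -3.487 2.375 0.636
endloop
endfacet
facet normal 0.181 -0.772 -0.610
outer loop
vertex -3.487 2.375 0.636
vertex -2.509 3.043 0.081
vertex -2.739 2.375 0.858
endloop
endfacet
facet normal -0.220 -0.636 0.740
outer loop
vertex -3.487 2.375 0.636
vertex -2.739 2.375 0.858
vertex -3.235 2.896 1.159
endloop
endfacet

endsolid


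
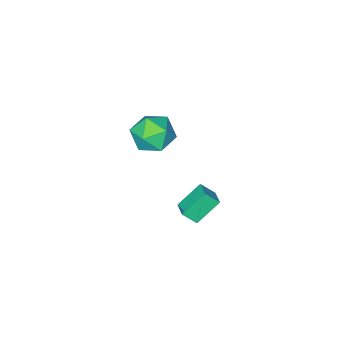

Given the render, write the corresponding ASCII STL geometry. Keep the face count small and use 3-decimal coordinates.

solid 
facet normal -0.344 0.166 0.924
outer loop
vertex 3.35 -2.326 2.7
vertex 2.572 -3.215 2.57
vertex 3.654 -3.432 3.011
endloop
endfacet
facet normal 0.348 0.341 0.873
outer loop
vertex 3.35 -2.326 2.7
vertex 3.654 -3.432 3.011
vertex 4.43 -2.743 2.433
endloop
endfacet
facet normal 0.412 0.836 0.363
outer loop
vertex 3.35 -2.326 2.7
vertex 4.43 -2.743 2.433
vertex 3.829 -2.1 1.636
endloop
endfacet
facet normal -0.237 0.966 0.098
outer loop
vertex 3.35 -2.326 2.7
vertex 3.829 -2.1 1.636
vertex 2.68 -2.391 1.721
endloop
endfacet
facet normal -0.705 0.552 0.446
outer loop
vertex 3.35 -2.326 2.7
vertex 2.68 -2.391 1.721
vertex 2.572 -3.215 2.57
endloop
endfacet
facet normal 0.707 -0.239 0.665
outer loop
vertex 4.43 -2.743 2.433
vertex 3.654 -3.432 3.011
vertex 4.32 -3.889 2.139
endloop
endfacet
facet normal -0.410 -0.522 0.748
outer loop
vertex 3.654 -3.432 3.011
vertex 2.572 -3.215 2.57
vertex 3.171 -4.18 2.224
endloop
endfacet
facet normal -0.994 0.102 -0.027
outer loop
vertex 2.572 -3.215 2.57
vertex 2.68 -2.391 1.721
vertex 2.57 -3.537 1.427
endloop
endfacet
facet normal -0.239 0.773 -0.588
outer loop
vertex 2.68 -2.391 1.721
vertex 3.829 -2.1 1.636
vertex 3.346 -2.848 0.849
endloop
endfacet
facet normal 0.812 0.561 -0.160
outer loop
vertex 3.829 -2.1 1.636
vertex 4.43 -2.743 2.433
vertex 4.428 -3.065 1.29
endloop
endfacet
facet normal 0.237 -0.966 -0.098
outer loop
vertex 3.65 -3.954 1.16
vertex 4.32 -3.889 2.139
vertex 3.171 -4.18 2.224
endloop
endfacet
facet normal -0.412 -0.836 -0.363
outer loop
vertex 3.65 -3.954 1.16
vertex 3.171 -4.18 2.224
vertex 2.57 -3.537 1.427
endloop
endfacet
facet normal -0.348 -0.341 -0.873
outer loop
vertex 3.65 -3.954 1.16
vertex 2.57 -3.537 1.427
vertex 3.346 -2.848 0.849
endloop
endfacet
facet normal 0.344 -0.166 -0.924
outer loop
vertex 3.65 -3.954 1.16
vertex 3.346 -2.848 0.849
vertex 4.428 -3.065 1.29
endloop
endfacet
facet normal 0.705 -0.552 -0.446
outer loop
vertex 3.65 -3.954 1.16
vertex 4.428 -3.065 1.29
vertex 4.32 -3.889 2.139
endloop
endfacet
facet normal 0.239 -0.773 0.588
outer loop
vertex 3.171 -4.18 2.224
vertex 4.32 -3.889 2.139
vertex 3.654 -3.432 3.011
endloop
endfacet
facet normal -0.812 -0.561 0.160
outer loop
vertex 2.57 -3.537 1.427
vertex 3.171 -4.18 2.224
vertex 2.572 -3.215 2.57
endloop
endfacet
facet normal -0.707 0.239 -0.665
outer loop
vertex 3.346 -2.848 0.849
vertex 2.57 -3.537 1.427
vertex 2.68 -2.391 1.721
endloop
endfacet
facet normal 0.410 0.522 -0.748
outer loop
vertex 4.428 -3.065 1.29
vertex 3.346 -2.848 0.849
vertex 3.829 -2.1 1.636
endloop
endfacet
facet normal 0.994 -0.102 0.027
outer loop
vertex 4.32 -3.889 2.139
vertex 4.428 -3.065 1.29
vertex 4.43 -2.743 2.433
endloop
endfacet
facet normal -0.534 0.486 -0.692
outer loop
vertex 0.685 -1.867 -3.891
vertex 1.114 -1.006 -3.618
vertex 1.901 -2.119 -5.007
endloop
endfacet
facet normal -0.429 -0.861 -0.273
outer loop
vertex 2.446 -2.614 -4.302
vertex 0.685 -1.867 -3.891
vertex 1.901 -2.119 -5.007
endloop
endfacet
facet normal -0.535 0.485 -0.692
outer loop
vertex 1.901 -2.119 -5.007
vertex 1.114 -1.006 -3.618
vertex 2.33 -1.258 -4.735
endloop
endfacet
facet normal 0.728 -0.151 -0.669
outer loop
vertex 2.33 -1.258 -4.735
vertex 2.446 -2.614 -4.302
vertex 1.901 -2.119 -5.007
endloop
endfacet
facet normal -0.728 0.151 0.669
outer loop
vertex 0.685 -1.867 -3.891
vertex 1.659 -1.501 -2.913
vertex 1.114 -1.006 -3.618
endloop
endfacet
facet normal -0.429 -0.861 -0.273
outer loop
vertex 1.23 -2.362 -3.185
vertex 0.685 -1.867 -3.891
vertex 2.446 -2.614 -4.302
endloop
endfacet
facet normal -0.728 0.152 0.668
outer loop
vertex 1.23 -2.362 -3.185
vertex 1.659 -1.501 -2.913
vertex 0.685 -1.867 -3.891
endloop
endfacet
facet normal 0.429 0.861 0.273
outer loop
vertex 1.114 -1.006 -3.618
vertex 1.659 -1.501 -2.913
vertex 2.33 -1.258 -4.735
endloop
endfacet
facet normal 0.728 -0.151 -0.668
outer loop
vertex 2.875 -1.753 -4.029
vertex 2.446 -2.614 -4.302
vertex 2.33 -1.258 -4.735
endloop
endfacet
facet normal 0.429 0.861 0.273
outer loop
vertex 2.33 -1.258 -4.735
vertex 1.659 -1.501 -2.913
vertex 2.875 -1.753 -4.029
endloop
endfacet
facet normal 0.535 -0.486 0.692
outer loop
vertex 2.875 -1.753 -4.029
vertex 1.23 -2.362 -3.185
vertex 2.446 -2.614 -4.302
endloop
endfacet
facet normal 0.535 -0.485 0.692
outer loop
vertex 1.659 -1.501 -2.913
vertex 1.23 -2.362 -3.185
vertex 2.875 -1.753 -4.029
endloop
endfacet

endsolid


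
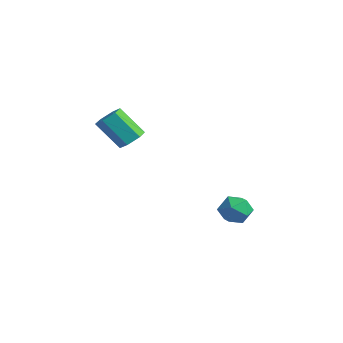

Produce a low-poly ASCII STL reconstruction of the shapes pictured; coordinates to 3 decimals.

solid 
facet normal -0.136 0.401 0.906
outer loop
vertex 0.914 1.222 -3.578
vertex 0.917 0.481 -3.25
vertex 1.61 0.893 -3.328
endloop
endfacet
facet normal 0.227 0.846 0.482
outer loop
vertex 0.914 1.222 -3.578
vertex 1.61 0.893 -3.328
vertex 1.582 1.299 -4.028
endloop
endfacet
facet normal -0.175 0.980 -0.092
outer loop
vertex 0.914 1.222 -3.578
vertex 1.582 1.299 -4.028
vertex 0.872 1.139 -4.383
endloop
endfacet
facet normal -0.786 0.618 -0.023
outer loop
vertex 0.914 1.222 -3.578
vertex 0.872 1.139 -4.383
vertex 0.461 0.634 -3.902
endloop
endfacet
facet normal -0.762 0.260 0.594
outer loop
vertex 0.914 1.222 -3.578
vertex 0.461 0.634 -3.902
vertex 0.917 0.481 -3.25
endloop
endfacet
facet normal 0.818 0.511 0.264
outer loop
vertex 1.582 1.299 -4.028
vertex 1.61 0.893 -3.328
vertex 1.999 0.606 -3.978
endloop
endfacet
facet normal 0.231 -0.209 0.950
outer loop
vertex 1.61 0.893 -3.328
vertex 0.917 0.481 -3.25
vertex 1.588 0.101 -3.497
endloop
endfacet
facet normal -0.782 -0.438 0.444
outer loop
vertex 0.917 0.481 -3.25
vertex 0.461 0.634 -3.902
vertex 0.878 -0.059 -3.852
endloop
endfacet
facet normal -0.821 0.141 -0.553
outer loop
vertex 0.461 0.634 -3.902
vertex 0.872 1.139 -4.383
vertex 0.85 0.347 -4.552
endloop
endfacet
facet normal 0.168 0.728 -0.664
outer loop
vertex 0.872 1.139 -4.383
vertex 1.582 1.299 -4.028
vertex 1.543 0.759 -4.63
endloop
endfacet
facet normal 0.786 -0.618 0.023
outer loop
vertex 1.546 0.018 -4.302
vertex 1.999 0.606 -3.978
vertex 1.588 0.101 -3.497
endloop
endfacet
facet normal 0.175 -0.980 0.092
outer loop
vertex 1.546 0.018 -4.302
vertex 1.588 0.101 -3.497
vertex 0.878 -0.059 -3.852
endloop
endfacet
facet normal -0.227 -0.846 -0.482
outer loop
vertex 1.546 0.018 -4.302
vertex 0.878 -0.059 -3.852
vertex 0.85 0.347 -4.552
endloop
endfacet
facet normal 0.136 -0.401 -0.906
outer loop
vertex 1.546 0.018 -4.302
vertex 0.85 0.347 -4.552
vertex 1.543 0.759 -4.63
endloop
endfacet
facet normal 0.762 -0.260 -0.594
outer loop
vertex 1.546 0.018 -4.302
vertex 1.543 0.759 -4.63
vertex 1.999 0.606 -3.978
endloop
endfacet
facet normal 0.821 -0.141 0.553
outer loop
vertex 1.588 0.101 -3.497
vertex 1.999 0.606 -3.978
vertex 1.61 0.893 -3.328
endloop
endfacet
facet normal -0.168 -0.728 0.664
outer loop
vertex 0.878 -0.059 -3.852
vertex 1.588 0.101 -3.497
vertex 0.917 0.481 -3.25
endloop
endfacet
facet normal -0.818 -0.511 -0.264
outer loop
vertex 0.85 0.347 -4.552
vertex 0.878 -0.059 -3.852
vertex 0.461 0.634 -3.902
endloop
endfacet
facet normal -0.231 0.209 -0.950
outer loop
vertex 1.543 0.759 -4.63
vertex 0.85 0.347 -4.552
vertex 0.872 1.139 -4.383
endloop
endfacet
facet normal 0.782 0.438 -0.444
outer loop
vertex 1.999 0.606 -3.978
vertex 1.543 0.759 -4.63
vertex 1.582 1.299 -4.028
endloop
endfacet
facet normal 0.545 0.364 -0.755
outer loop
vertex 0.031 -3.306 0.912
vertex -0.482 -3.295 0.547
vertex -0.333 -2.792 0.897
endloop
endfacet
facet normal 0.608 0.449 0.655
outer loop
vertex 0.031 -3.306 0.912
vertex -0.333 -2.792 0.897
vertex -0.825 -3.877 2.098
endloop
endfacet
facet normal 0.607 0.450 0.655
outer loop
vertex -0.825 -3.877 2.098
vertex -0.333 -2.792 0.897
vertex -1.189 -3.363 2.082
endloop
endfacet
facet normal -0.546 -0.363 0.755
outer loop
vertex -0.825 -3.877 2.098
vertex -1.189 -3.363 2.082
vertex -1.338 -3.865 1.733
endloop
endfacet
facet normal 0.545 0.364 -0.755
outer loop
vertex -0.333 -2.792 0.897
vertex -0.482 -3.295 0.547
vertex -0.846 -2.781 0.532
endloop
endfacet
facet normal -0.198 0.931 0.306
outer loop
vertex -0.333 -2.792 0.897
vertex -0.846 -2.781 0.532
vertex -1.189 -3.363 2.082
endloop
endfacet
facet normal -0.198 0.931 0.306
outer loop
vertex -1.189 -3.363 2.082
vertex -0.846 -2.781 0.532
vertex -1.702 -3.352 1.717
endloop
endfacet
facet normal -0.545 -0.363 0.755
outer loop
vertex -1.189 -3.363 2.082
vertex -1.702 -3.352 1.717
vertex -1.338 -3.865 1.733
endloop
endfacet
facet normal 0.546 0.364 -0.755
outer loop
vertex -0.846 -2.781 0.532
vertex -0.482 -3.295 0.547
vertex -0.995 -3.283 0.182
endloop
endfacet
facet normal -0.804 0.482 -0.349
outer loop
vertex -0.846 -2.781 0.532
vertex -0.995 -3.283 0.182
vertex -1.702 -3.352 1.717
endloop
endfacet
facet normal -0.804 0.481 -0.349
outer loop
vertex -1.702 -3.352 1.717
vertex -0.995 -3.283 0.182
vertex -1.851 -3.854 1.368
endloop
endfacet
facet normal -0.545 -0.363 0.755
outer loop
vertex -1.702 -3.352 1.717
vertex -1.851 -3.854 1.368
vertex -1.338 -3.865 1.733
endloop
endfacet
facet normal 0.546 0.363 -0.755
outer loop
vertex -0.995 -3.283 0.182
vertex -0.482 -3.295 0.547
vertex -0.631 -3.797 0.198
endloop
endfacet
facet normal -0.607 -0.450 -0.655
outer loop
vertex -0.995 -3.283 0.182
vertex -0.631 -3.797 0.198
vertex -1.851 -3.854 1.368
endloop
endfacet
facet normal -0.607 -0.449 -0.655
outer loop
vertex -1.851 -3.854 1.368
vertex -0.631 -3.797 0.198
vertex -1.487 -4.368 1.383
endloop
endfacet
facet normal -0.545 -0.364 0.755
outer loop
vertex -1.851 -3.854 1.368
vertex -1.487 -4.368 1.383
vertex -1.338 -3.865 1.733
endloop
endfacet
facet normal 0.545 0.363 -0.755
outer loop
vertex -0.631 -3.797 0.198
vertex -0.482 -3.295 0.547
vertex -0.118 -3.808 0.563
endloop
endfacet
facet normal 0.198 -0.931 -0.306
outer loop
vertex -0.631 -3.797 0.198
vertex -0.118 -3.808 0.563
vertex -1.487 -4.368 1.383
endloop
endfacet
facet normal 0.198 -0.931 -0.306
outer loop
vertex -1.487 -4.368 1.383
vertex -0.118 -3.808 0.563
vertex -0.974 -4.379 1.748
endloop
endfacet
facet normal -0.545 -0.364 0.755
outer loop
vertex -1.487 -4.368 1.383
vertex -0.974 -4.379 1.748
vertex -1.338 -3.865 1.733
endloop
endfacet
facet normal 0.545 0.363 -0.755
outer loop
vertex -0.118 -3.808 0.563
vertex -0.482 -3.295 0.547
vertex 0.031 -3.306 0.912
endloop
endfacet
facet normal 0.804 -0.481 0.349
outer loop
vertex -0.118 -3.808 0.563
vertex 0.031 -3.306 0.912
vertex -0.974 -4.379 1.748
endloop
endfacet
facet normal 0.804 -0.482 0.348
outer loop
vertex -0.974 -4.379 1.748
vertex 0.031 -3.306 0.912
vertex -0.825 -3.877 2.098
endloop
endfacet
facet normal -0.546 -0.364 0.755
outer loop
vertex -0.974 -4.379 1.748
vertex -0.825 -3.877 2.098
vertex -1.338 -3.865 1.733
endloop
endfacet

endsolid


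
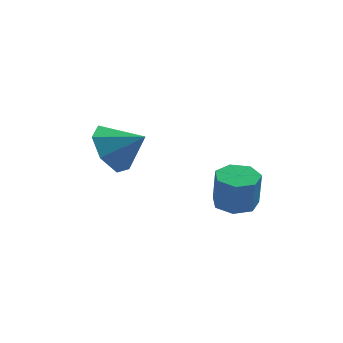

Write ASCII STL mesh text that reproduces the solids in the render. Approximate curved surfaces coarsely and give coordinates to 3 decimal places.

solid 
facet normal -0.044 0.143 -0.989
outer loop
vertex 4.461 1.958 -3.025
vertex 3.794 1.905 -3.003
vertex 4.172 2.455 -2.94
endloop
endfacet
facet normal 0.866 0.498 0.033
outer loop
vertex 4.461 1.958 -3.025
vertex 4.172 2.455 -2.94
vertex 4.514 1.788 -1.859
endloop
endfacet
facet normal 0.865 0.500 0.035
outer loop
vertex 4.514 1.788 -1.859
vertex 4.172 2.455 -2.94
vertex 4.224 2.284 -1.773
endloop
endfacet
facet normal 0.044 -0.146 0.988
outer loop
vertex 4.514 1.788 -1.859
vertex 4.224 2.284 -1.773
vertex 3.846 1.735 -1.837
endloop
endfacet
facet normal -0.045 0.144 -0.989
outer loop
vertex 4.172 2.455 -2.94
vertex 3.794 1.905 -3.003
vertex 3.598 2.538 -2.902
endloop
endfacet
facet normal 0.151 0.979 0.137
outer loop
vertex 4.172 2.455 -2.94
vertex 3.598 2.538 -2.902
vertex 4.224 2.284 -1.773
endloop
endfacet
facet normal 0.150 0.979 0.137
outer loop
vertex 4.224 2.284 -1.773
vertex 3.598 2.538 -2.902
vertex 3.65 2.367 -1.736
endloop
endfacet
facet normal 0.043 -0.145 0.989
outer loop
vertex 4.224 2.284 -1.773
vertex 3.65 2.367 -1.736
vertex 3.846 1.735 -1.837
endloop
endfacet
facet normal -0.045 0.144 -0.989
outer loop
vertex 3.598 2.538 -2.902
vertex 3.794 1.905 -3.003
vertex 3.171 2.144 -2.94
endloop
endfacet
facet normal -0.678 0.722 0.136
outer loop
vertex 3.598 2.538 -2.902
vertex 3.171 2.144 -2.94
vertex 3.65 2.367 -1.736
endloop
endfacet
facet normal -0.677 0.723 0.136
outer loop
vertex 3.65 2.367 -1.736
vertex 3.171 2.144 -2.94
vertex 3.223 1.974 -1.774
endloop
endfacet
facet normal 0.045 -0.144 0.989
outer loop
vertex 3.65 2.367 -1.736
vertex 3.223 1.974 -1.774
vertex 3.846 1.735 -1.837
endloop
endfacet
facet normal -0.044 0.145 -0.988
outer loop
vertex 3.171 2.144 -2.94
vertex 3.794 1.905 -3.003
vertex 3.214 1.571 -3.026
endloop
endfacet
facet normal -0.996 -0.080 0.033
outer loop
vertex 3.171 2.144 -2.94
vertex 3.214 1.571 -3.026
vertex 3.223 1.974 -1.774
endloop
endfacet
facet normal -0.996 -0.080 0.033
outer loop
vertex 3.223 1.974 -1.774
vertex 3.214 1.571 -3.026
vertex 3.266 1.4 -1.86
endloop
endfacet
facet normal 0.044 -0.145 0.988
outer loop
vertex 3.223 1.974 -1.774
vertex 3.266 1.4 -1.86
vertex 3.846 1.735 -1.837
endloop
endfacet
facet normal -0.045 0.145 -0.988
outer loop
vertex 3.214 1.571 -3.026
vertex 3.794 1.905 -3.003
vertex 3.693 1.249 -3.095
endloop
endfacet
facet normal -0.565 -0.820 -0.095
outer loop
vertex 3.214 1.571 -3.026
vertex 3.693 1.249 -3.095
vertex 3.266 1.4 -1.86
endloop
endfacet
facet normal -0.563 -0.821 -0.094
outer loop
vertex 3.266 1.4 -1.86
vertex 3.693 1.249 -3.095
vertex 3.745 1.079 -1.928
endloop
endfacet
facet normal 0.044 -0.144 0.989
outer loop
vertex 3.266 1.4 -1.86
vertex 3.745 1.079 -1.928
vertex 3.846 1.735 -1.837
endloop
endfacet
facet normal -0.043 0.145 -0.988
outer loop
vertex 3.693 1.249 -3.095
vertex 3.794 1.905 -3.003
vertex 4.248 1.421 -3.094
endloop
endfacet
facet normal 0.293 -0.944 -0.151
outer loop
vertex 3.693 1.249 -3.095
vertex 4.248 1.421 -3.094
vertex 3.745 1.079 -1.928
endloop
endfacet
facet normal 0.292 -0.944 -0.151
outer loop
vertex 3.745 1.079 -1.928
vertex 4.248 1.421 -3.094
vertex 4.301 1.251 -1.928
endloop
endfacet
facet normal 0.045 -0.144 0.989
outer loop
vertex 3.745 1.079 -1.928
vertex 4.301 1.251 -1.928
vertex 3.846 1.735 -1.837
endloop
endfacet
facet normal -0.044 0.145 -0.989
outer loop
vertex 4.248 1.421 -3.094
vertex 3.794 1.905 -3.003
vertex 4.461 1.958 -3.025
endloop
endfacet
facet normal 0.930 -0.357 -0.094
outer loop
vertex 4.248 1.421 -3.094
vertex 4.461 1.958 -3.025
vertex 4.301 1.251 -1.928
endloop
endfacet
facet normal 0.930 -0.357 -0.094
outer loop
vertex 4.301 1.251 -1.928
vertex 4.461 1.958 -3.025
vertex 4.514 1.788 -1.859
endloop
endfacet
facet normal 0.044 -0.144 0.989
outer loop
vertex 4.301 1.251 -1.928
vertex 4.514 1.788 -1.859
vertex 3.846 1.735 -1.837
endloop
endfacet
facet normal -0.819 0.210 -0.533
outer loop
vertex 0.806 3.301 -2.389
vertex 0.302 3.345 -1.597
vertex 0.765 4.036 -2.036
endloop
endfacet
facet normal 0.940 0.189 -0.284
outer loop
vertex 0.806 3.301 -2.389
vertex 0.765 4.036 -2.036
vertex 1.278 3.095 -0.963
endloop
endfacet
facet normal -0.820 0.211 -0.532
outer loop
vertex 0.765 4.036 -2.036
vertex 0.302 3.345 -1.597
vertex 0.376 4.25 -1.352
endloop
endfacet
facet normal 0.733 0.645 0.215
outer loop
vertex 0.765 4.036 -2.036
vertex 0.376 4.25 -1.352
vertex 1.278 3.095 -0.963
endloop
endfacet
facet normal -0.820 0.211 -0.532
outer loop
vertex 0.376 4.25 -1.352
vertex 0.302 3.345 -1.597
vertex -0.069 3.783 -0.852
endloop
endfacet
facet normal 0.332 0.524 0.785
outer loop
vertex 0.376 4.25 -1.352
vertex -0.069 3.783 -0.852
vertex 1.278 3.095 -0.963
endloop
endfacet
facet normal -0.820 0.211 -0.532
outer loop
vertex -0.069 3.783 -0.852
vertex 0.302 3.345 -1.597
vertex -0.234 2.987 -0.913
endloop
endfacet
facet normal 0.039 -0.084 0.996
outer loop
vertex -0.069 3.783 -0.852
vertex -0.234 2.987 -0.913
vertex 1.278 3.095 -0.963
endloop
endfacet
facet normal -0.820 0.210 -0.533
outer loop
vertex -0.234 2.987 -0.913
vertex 0.302 3.345 -1.597
vertex 0.005 2.46 -1.489
endloop
endfacet
facet normal 0.074 -0.720 0.690
outer loop
vertex -0.234 2.987 -0.913
vertex 0.005 2.46 -1.489
vertex 1.278 3.095 -0.963
endloop
endfacet
facet normal -0.820 0.210 -0.532
outer loop
vertex 0.005 2.46 -1.489
vertex 0.302 3.345 -1.597
vertex 0.467 2.6 -2.146
endloop
endfacet
facet normal 0.412 -0.906 0.097
outer loop
vertex 0.005 2.46 -1.489
vertex 0.467 2.6 -2.146
vertex 1.278 3.095 -0.963
endloop
endfacet
facet normal -0.819 0.211 -0.533
outer loop
vertex 0.467 2.6 -2.146
vertex 0.302 3.345 -1.597
vertex 0.806 3.301 -2.389
endloop
endfacet
facet normal 0.797 -0.502 -0.336
outer loop
vertex 0.467 2.6 -2.146
vertex 0.806 3.301 -2.389
vertex 1.278 3.095 -0.963
endloop
endfacet

endsolid


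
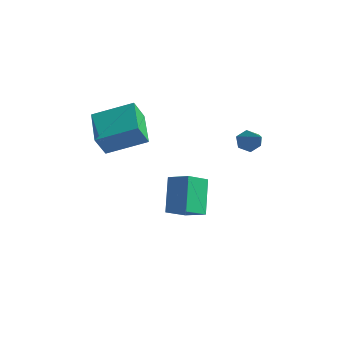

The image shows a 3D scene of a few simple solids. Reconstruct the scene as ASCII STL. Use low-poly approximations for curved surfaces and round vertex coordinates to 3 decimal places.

solid 
facet normal -0.927 -0.055 -0.371
outer loop
vertex -0.822 -0.766 -0.438
vertex -0.616 0.433 -1.13
vertex -0.112 -1.822 -2.058
endloop
endfacet
facet normal -0.147 -0.857 0.494
outer loop
vertex 1.056 -1.753 -1.59
vertex -0.822 -0.766 -0.438
vertex -0.112 -1.822 -2.058
endloop
endfacet
facet normal -0.927 -0.055 -0.371
outer loop
vertex -0.112 -1.822 -2.058
vertex -0.616 0.433 -1.13
vertex 0.094 -0.623 -2.749
endloop
endfacet
facet normal 0.345 -0.512 -0.786
outer loop
vertex 0.094 -0.623 -2.749
vertex 1.056 -1.753 -1.59
vertex -0.112 -1.822 -2.058
endloop
endfacet
facet normal -0.345 0.513 0.786
outer loop
vertex -0.822 -0.766 -0.438
vertex 0.552 0.502 -0.662
vertex -0.616 0.433 -1.13
endloop
endfacet
facet normal -0.147 -0.857 0.494
outer loop
vertex 0.346 -0.697 0.029
vertex -0.822 -0.766 -0.438
vertex 1.056 -1.753 -1.59
endloop
endfacet
facet normal -0.345 0.512 0.786
outer loop
vertex 0.346 -0.697 0.029
vertex 0.552 0.502 -0.662
vertex -0.822 -0.766 -0.438
endloop
endfacet
facet normal 0.147 0.857 -0.494
outer loop
vertex -0.616 0.433 -1.13
vertex 0.552 0.502 -0.662
vertex 0.094 -0.623 -2.749
endloop
endfacet
facet normal 0.345 -0.513 -0.786
outer loop
vertex 1.262 -0.554 -2.282
vertex 1.056 -1.753 -1.59
vertex 0.094 -0.623 -2.749
endloop
endfacet
facet normal 0.147 0.857 -0.494
outer loop
vertex 0.094 -0.623 -2.749
vertex 0.552 0.502 -0.662
vertex 1.262 -0.554 -2.282
endloop
endfacet
facet normal 0.927 0.055 0.371
outer loop
vertex 1.262 -0.554 -2.282
vertex 0.346 -0.697 0.029
vertex 1.056 -1.753 -1.59
endloop
endfacet
facet normal 0.927 0.054 0.371
outer loop
vertex 0.552 0.502 -0.662
vertex 0.346 -0.697 0.029
vertex 1.262 -0.554 -2.282
endloop
endfacet
facet normal -0.709 0.425 -0.563
outer loop
vertex 2.98 1.3 2.114
vertex 2.535 0.946 2.407
vertex 2.693 1.52 2.641
endloop
endfacet
facet normal 0.727 0.678 0.113
outer loop
vertex 2.98 1.3 2.114
vertex 2.693 1.52 2.641
vertex 3.825 0.174 3.433
endloop
endfacet
facet normal -0.709 0.425 -0.563
outer loop
vertex 2.693 1.52 2.641
vertex 2.535 0.946 2.407
vertex 2.247 1.166 2.935
endloop
endfacet
facet normal 0.095 0.563 0.821
outer loop
vertex 2.693 1.52 2.641
vertex 2.247 1.166 2.935
vertex 3.825 0.174 3.433
endloop
endfacet
facet normal -0.709 0.425 -0.563
outer loop
vertex 2.247 1.166 2.935
vertex 2.535 0.946 2.407
vertex 2.09 0.592 2.7
endloop
endfacet
facet normal -0.426 -0.240 0.872
outer loop
vertex 2.247 1.166 2.935
vertex 2.09 0.592 2.7
vertex 3.825 0.174 3.433
endloop
endfacet
facet normal -0.709 0.424 -0.564
outer loop
vertex 2.09 0.592 2.7
vertex 2.535 0.946 2.407
vertex 2.378 0.372 2.173
endloop
endfacet
facet normal -0.314 -0.925 0.215
outer loop
vertex 2.09 0.592 2.7
vertex 2.378 0.372 2.173
vertex 3.825 0.174 3.433
endloop
endfacet
facet normal -0.709 0.424 -0.564
outer loop
vertex 2.378 0.372 2.173
vertex 2.535 0.946 2.407
vertex 2.823 0.726 1.88
endloop
endfacet
facet normal 0.319 -0.809 -0.493
outer loop
vertex 2.378 0.372 2.173
vertex 2.823 0.726 1.88
vertex 3.825 0.174 3.433
endloop
endfacet
facet normal -0.709 0.424 -0.564
outer loop
vertex 2.823 0.726 1.88
vertex 2.535 0.946 2.407
vertex 2.98 1.3 2.114
endloop
endfacet
facet normal 0.839 -0.008 -0.544
outer loop
vertex 2.823 0.726 1.88
vertex 2.98 1.3 2.114
vertex 3.825 0.174 3.433
endloop
endfacet
facet normal -0.734 -0.565 -0.376
outer loop
vertex -1.724 -4.816 3.434
vertex -3.07 -3.512 4.103
vertex -1.652 -4.175 2.329
endloop
endfacet
facet normal 0.676 -0.655 -0.336
outer loop
vertex -0.11 -2.988 3.117
vertex -1.724 -4.816 3.434
vertex -1.652 -4.175 2.329
endloop
endfacet
facet normal -0.734 -0.566 -0.376
outer loop
vertex -1.652 -4.175 2.329
vertex -3.07 -3.512 4.103
vertex -2.998 -2.871 2.997
endloop
endfacet
facet normal 0.056 0.501 -0.864
outer loop
vertex -2.998 -2.871 2.997
vertex -0.11 -2.988 3.117
vertex -1.652 -4.175 2.329
endloop
endfacet
facet normal -0.056 -0.501 0.864
outer loop
vertex -1.724 -4.816 3.434
vertex -1.528 -2.325 4.891
vertex -3.07 -3.512 4.103
endloop
endfacet
facet normal 0.676 -0.655 -0.336
outer loop
vertex -0.182 -3.629 4.223
vertex -1.724 -4.816 3.434
vertex -0.11 -2.988 3.117
endloop
endfacet
facet normal -0.056 -0.501 0.864
outer loop
vertex -0.182 -3.629 4.223
vertex -1.528 -2.325 4.891
vertex -1.724 -4.816 3.434
endloop
endfacet
facet normal -0.676 0.656 0.336
outer loop
vertex -3.07 -3.512 4.103
vertex -1.528 -2.325 4.891
vertex -2.998 -2.871 2.997
endloop
endfacet
facet normal 0.056 0.501 -0.864
outer loop
vertex -1.456 -1.684 3.786
vertex -0.11 -2.988 3.117
vertex -2.998 -2.871 2.997
endloop
endfacet
facet normal -0.676 0.655 0.336
outer loop
vertex -2.998 -2.871 2.997
vertex -1.528 -2.325 4.891
vertex -1.456 -1.684 3.786
endloop
endfacet
facet normal 0.734 0.565 0.375
outer loop
vertex -1.456 -1.684 3.786
vertex -0.182 -3.629 4.223
vertex -0.11 -2.988 3.117
endloop
endfacet
facet normal 0.734 0.565 0.376
outer loop
vertex -1.528 -2.325 4.891
vertex -0.182 -3.629 4.223
vertex -1.456 -1.684 3.786
endloop
endfacet

endsolid


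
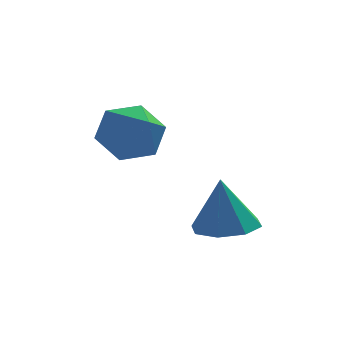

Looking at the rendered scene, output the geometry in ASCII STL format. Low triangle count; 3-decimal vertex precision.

solid 
facet normal 0.097 -0.092 -0.991
outer loop
vertex 0.157 -0.489 -4.266
vertex -0.418 -0.3 -4.34
vertex 0.126 -0.026 -4.312
endloop
endfacet
facet normal 0.833 0.110 0.542
outer loop
vertex 0.157 -0.489 -4.266
vertex 0.126 -0.026 -4.312
vertex -0.522 -0.2 -3.28
endloop
endfacet
facet normal 0.098 -0.093 -0.991
outer loop
vertex 0.126 -0.026 -4.312
vertex -0.418 -0.3 -4.34
vertex -0.223 0.277 -4.375
endloop
endfacet
facet normal 0.535 0.711 0.456
outer loop
vertex 0.126 -0.026 -4.312
vertex -0.223 0.277 -4.375
vertex -0.522 -0.2 -3.28
endloop
endfacet
facet normal 0.097 -0.093 -0.991
outer loop
vertex -0.223 0.277 -4.375
vertex -0.418 -0.3 -4.34
vertex -0.687 0.242 -4.417
endloop
endfacet
facet normal -0.103 0.922 0.373
outer loop
vertex -0.223 0.277 -4.375
vertex -0.687 0.242 -4.417
vertex -0.522 -0.2 -3.28
endloop
endfacet
facet normal 0.097 -0.093 -0.991
outer loop
vertex -0.687 0.242 -4.417
vertex -0.418 -0.3 -4.34
vertex -0.993 -0.11 -4.414
endloop
endfacet
facet normal -0.707 0.618 0.343
outer loop
vertex -0.687 0.242 -4.417
vertex -0.993 -0.11 -4.414
vertex -0.522 -0.2 -3.28
endloop
endfacet
facet normal 0.097 -0.092 -0.991
outer loop
vertex -0.993 -0.11 -4.414
vertex -0.418 -0.3 -4.34
vertex -0.962 -0.574 -4.368
endloop
endfacet
facet normal -0.924 -0.024 0.382
outer loop
vertex -0.993 -0.11 -4.414
vertex -0.962 -0.574 -4.368
vertex -0.522 -0.2 -3.28
endloop
endfacet
facet normal 0.098 -0.093 -0.991
outer loop
vertex -0.962 -0.574 -4.368
vertex -0.418 -0.3 -4.34
vertex -0.612 -0.877 -4.305
endloop
endfacet
facet normal -0.625 -0.625 0.468
outer loop
vertex -0.962 -0.574 -4.368
vertex -0.612 -0.877 -4.305
vertex -0.522 -0.2 -3.28
endloop
endfacet
facet normal 0.097 -0.093 -0.991
outer loop
vertex -0.612 -0.877 -4.305
vertex -0.418 -0.3 -4.34
vertex -0.149 -0.842 -4.263
endloop
endfacet
facet normal 0.013 -0.835 0.550
outer loop
vertex -0.612 -0.877 -4.305
vertex -0.149 -0.842 -4.263
vertex -0.522 -0.2 -3.28
endloop
endfacet
facet normal 0.097 -0.093 -0.991
outer loop
vertex -0.149 -0.842 -4.263
vertex -0.418 -0.3 -4.34
vertex 0.157 -0.489 -4.266
endloop
endfacet
facet normal 0.618 -0.530 0.581
outer loop
vertex -0.149 -0.842 -4.263
vertex 0.157 -0.489 -4.266
vertex -0.522 -0.2 -3.28
endloop
endfacet
facet normal -0.211 0.824 -0.526
outer loop
vertex -1.332 1.791 -2.891
vertex -1.964 1.604 -2.931
vertex -1.761 1.978 -2.426
endloop
endfacet
facet normal 0.755 0.135 0.642
outer loop
vertex -1.332 1.791 -2.891
vertex -1.761 1.978 -2.426
vertex -1.676 0.476 -2.209
endloop
endfacet
facet normal -0.209 0.824 -0.526
outer loop
vertex -1.761 1.978 -2.426
vertex -1.964 1.604 -2.931
vertex -2.393 1.792 -2.466
endloop
endfacet
facet normal -0.103 0.137 0.985
outer loop
vertex -1.761 1.978 -2.426
vertex -2.393 1.792 -2.466
vertex -1.676 0.476 -2.209
endloop
endfacet
facet normal -0.210 0.824 -0.527
outer loop
vertex -2.393 1.792 -2.466
vertex -1.964 1.604 -2.931
vertex -2.596 1.418 -2.97
endloop
endfacet
facet normal -0.776 -0.316 0.547
outer loop
vertex -2.393 1.792 -2.466
vertex -2.596 1.418 -2.97
vertex -1.676 0.476 -2.209
endloop
endfacet
facet normal -0.210 0.824 -0.527
outer loop
vertex -2.596 1.418 -2.97
vertex -1.964 1.604 -2.931
vertex -2.167 1.23 -3.435
endloop
endfacet
facet normal -0.593 -0.770 -0.236
outer loop
vertex -2.596 1.418 -2.97
vertex -2.167 1.23 -3.435
vertex -1.676 0.476 -2.209
endloop
endfacet
facet normal -0.210 0.824 -0.527
outer loop
vertex -2.167 1.23 -3.435
vertex -1.964 1.604 -2.931
vertex -1.535 1.416 -3.396
endloop
endfacet
facet normal 0.263 -0.771 -0.580
outer loop
vertex -2.167 1.23 -3.435
vertex -1.535 1.416 -3.396
vertex -1.676 0.476 -2.209
endloop
endfacet
facet normal -0.210 0.823 -0.527
outer loop
vertex -1.535 1.416 -3.396
vertex -1.964 1.604 -2.931
vertex -1.332 1.791 -2.891
endloop
endfacet
facet normal 0.938 -0.318 -0.141
outer loop
vertex -1.535 1.416 -3.396
vertex -1.332 1.791 -2.891
vertex -1.676 0.476 -2.209
endloop
endfacet

endsolid


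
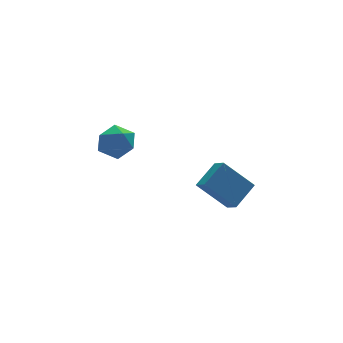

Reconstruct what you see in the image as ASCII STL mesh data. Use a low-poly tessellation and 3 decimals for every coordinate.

solid 
facet normal -0.189 0.024 0.982
outer loop
vertex -2.425 -0.167 1.736
vertex -3.343 -0.674 1.572
vertex -2.456 -1.229 1.756
endloop
endfacet
facet normal 0.514 0.001 0.858
outer loop
vertex -2.425 -0.167 1.736
vertex -2.456 -1.229 1.756
vertex -1.652 -0.731 1.274
endloop
endfacet
facet normal 0.686 0.566 0.457
outer loop
vertex -2.425 -0.167 1.736
vertex -1.652 -0.731 1.274
vertex -2.042 0.131 0.791
endloop
endfacet
facet normal 0.090 0.939 0.333
outer loop
vertex -2.425 -0.167 1.736
vertex -2.042 0.131 0.791
vertex -3.087 0.166 0.975
endloop
endfacet
facet normal -0.451 0.604 0.657
outer loop
vertex -2.425 -0.167 1.736
vertex -3.087 0.166 0.975
vertex -3.343 -0.674 1.572
endloop
endfacet
facet normal 0.652 -0.588 0.479
outer loop
vertex -1.652 -0.731 1.274
vertex -2.456 -1.229 1.756
vertex -2.093 -1.586 0.825
endloop
endfacet
facet normal -0.485 -0.550 0.680
outer loop
vertex -2.456 -1.229 1.756
vertex -3.343 -0.674 1.572
vertex -3.138 -1.551 1.009
endloop
endfacet
facet normal -0.909 0.387 0.155
outer loop
vertex -3.343 -0.674 1.572
vertex -3.087 0.166 0.975
vertex -3.528 -0.689 0.526
endloop
endfacet
facet normal -0.034 0.929 -0.369
outer loop
vertex -3.087 0.166 0.975
vertex -2.042 0.131 0.791
vertex -2.724 -0.191 0.044
endloop
endfacet
facet normal 0.930 0.326 -0.169
outer loop
vertex -2.042 0.131 0.791
vertex -1.652 -0.731 1.274
vertex -1.837 -0.746 0.228
endloop
endfacet
facet normal -0.090 -0.939 -0.333
outer loop
vertex -2.755 -1.253 0.064
vertex -2.093 -1.586 0.825
vertex -3.138 -1.551 1.009
endloop
endfacet
facet normal -0.686 -0.566 -0.457
outer loop
vertex -2.755 -1.253 0.064
vertex -3.138 -1.551 1.009
vertex -3.528 -0.689 0.526
endloop
endfacet
facet normal -0.514 -0.001 -0.858
outer loop
vertex -2.755 -1.253 0.064
vertex -3.528 -0.689 0.526
vertex -2.724 -0.191 0.044
endloop
endfacet
facet normal 0.189 -0.024 -0.982
outer loop
vertex -2.755 -1.253 0.064
vertex -2.724 -0.191 0.044
vertex -1.837 -0.746 0.228
endloop
endfacet
facet normal 0.451 -0.604 -0.657
outer loop
vertex -2.755 -1.253 0.064
vertex -1.837 -0.746 0.228
vertex -2.093 -1.586 0.825
endloop
endfacet
facet normal 0.034 -0.929 0.369
outer loop
vertex -3.138 -1.551 1.009
vertex -2.093 -1.586 0.825
vertex -2.456 -1.229 1.756
endloop
endfacet
facet normal -0.930 -0.326 0.169
outer loop
vertex -3.528 -0.689 0.526
vertex -3.138 -1.551 1.009
vertex -3.343 -0.674 1.572
endloop
endfacet
facet normal -0.652 0.588 -0.479
outer loop
vertex -2.724 -0.191 0.044
vertex -3.528 -0.689 0.526
vertex -3.087 0.166 0.975
endloop
endfacet
facet normal 0.485 0.550 -0.680
outer loop
vertex -1.837 -0.746 0.228
vertex -2.724 -0.191 0.044
vertex -2.042 0.131 0.791
endloop
endfacet
facet normal 0.909 -0.387 -0.155
outer loop
vertex -2.093 -1.586 0.825
vertex -1.837 -0.746 0.228
vertex -1.652 -0.731 1.274
endloop
endfacet
facet normal -0.606 0.385 0.697
outer loop
vertex 3.296 -0.333 -2.491
vertex 3.21 0.479 -3.014
vertex 1.944 -0.997 -3.3
endloop
endfacet
facet normal 0.089 -0.838 0.539
outer loop
vertex 3.27 -1.839 -4.826
vertex 3.296 -0.333 -2.491
vertex 1.944 -0.997 -3.3
endloop
endfacet
facet normal -0.606 0.385 0.697
outer loop
vertex 1.944 -0.997 -3.3
vertex 3.21 0.479 -3.014
vertex 1.858 -0.185 -3.823
endloop
endfacet
facet normal -0.791 -0.388 -0.473
outer loop
vertex 1.858 -0.185 -3.823
vertex 3.27 -1.839 -4.826
vertex 1.944 -0.997 -3.3
endloop
endfacet
facet normal 0.791 0.388 0.473
outer loop
vertex 3.296 -0.333 -2.491
vertex 4.536 -0.363 -4.54
vertex 3.21 0.479 -3.014
endloop
endfacet
facet normal 0.089 -0.838 0.539
outer loop
vertex 4.622 -1.175 -4.017
vertex 3.296 -0.333 -2.491
vertex 3.27 -1.839 -4.826
endloop
endfacet
facet normal 0.791 0.388 0.473
outer loop
vertex 4.622 -1.175 -4.017
vertex 4.536 -0.363 -4.54
vertex 3.296 -0.333 -2.491
endloop
endfacet
facet normal -0.089 0.838 -0.539
outer loop
vertex 3.21 0.479 -3.014
vertex 4.536 -0.363 -4.54
vertex 1.858 -0.185 -3.823
endloop
endfacet
facet normal -0.791 -0.388 -0.473
outer loop
vertex 3.184 -1.027 -5.349
vertex 3.27 -1.839 -4.826
vertex 1.858 -0.185 -3.823
endloop
endfacet
facet normal -0.089 0.838 -0.539
outer loop
vertex 1.858 -0.185 -3.823
vertex 4.536 -0.363 -4.54
vertex 3.184 -1.027 -5.349
endloop
endfacet
facet normal 0.606 -0.385 -0.697
outer loop
vertex 3.184 -1.027 -5.349
vertex 4.622 -1.175 -4.017
vertex 3.27 -1.839 -4.826
endloop
endfacet
facet normal 0.606 -0.385 -0.697
outer loop
vertex 4.536 -0.363 -4.54
vertex 4.622 -1.175 -4.017
vertex 3.184 -1.027 -5.349
endloop
endfacet

endsolid
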